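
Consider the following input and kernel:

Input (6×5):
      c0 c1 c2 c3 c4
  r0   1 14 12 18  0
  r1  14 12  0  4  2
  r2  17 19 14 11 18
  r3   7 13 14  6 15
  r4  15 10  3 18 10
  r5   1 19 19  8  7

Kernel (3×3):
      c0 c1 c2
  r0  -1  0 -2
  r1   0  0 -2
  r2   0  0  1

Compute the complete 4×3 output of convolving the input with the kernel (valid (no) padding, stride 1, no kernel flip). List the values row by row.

-11 -47 2
-28 -36 -25
-70 -35 -70
-22 -53 -57

Output[0,0]: The receptive field on the input at this output position is [1 14 12 / 14 12 0 / 17 19 14]. Elementwise product with the kernel and sum: 1·-1 + 12·-2 + 0·-2 + 14·1.
Output[0,1]: The receptive field on the input at this output position is [14 12 18 / 12 0 4 / 19 14 11]. Elementwise product with the kernel and sum: 14·-1 + 18·-2 + 4·-2 + 11·1.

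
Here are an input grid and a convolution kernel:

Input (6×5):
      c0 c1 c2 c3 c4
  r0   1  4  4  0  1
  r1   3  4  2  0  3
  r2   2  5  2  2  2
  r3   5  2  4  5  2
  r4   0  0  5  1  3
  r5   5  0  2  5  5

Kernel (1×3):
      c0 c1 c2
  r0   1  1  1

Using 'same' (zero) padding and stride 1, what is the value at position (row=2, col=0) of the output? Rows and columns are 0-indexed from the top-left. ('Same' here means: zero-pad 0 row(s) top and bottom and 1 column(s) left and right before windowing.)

7

The receptive field on the zero-padded input at this output position is [0 2 5]. Elementwise product with the kernel and sum: 0·1 + 2·1 + 5·1.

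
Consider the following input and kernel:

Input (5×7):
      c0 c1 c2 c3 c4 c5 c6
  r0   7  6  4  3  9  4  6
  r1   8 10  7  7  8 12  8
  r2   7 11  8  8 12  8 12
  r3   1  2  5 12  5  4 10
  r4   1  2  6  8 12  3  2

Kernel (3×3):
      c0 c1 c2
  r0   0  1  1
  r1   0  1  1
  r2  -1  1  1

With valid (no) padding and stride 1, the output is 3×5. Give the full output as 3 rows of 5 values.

39 26 39 45 38
42 45 47 37 49
33 45 51 36 27

Output[0,0]: The receptive field on the input at this output position is [7 6 4 / 8 10 7 / 7 11 8]. Elementwise product with the kernel and sum: 6·1 + 4·1 + 10·1 + 7·1 + 7·-1 + 11·1 + 8·1.
Output[0,1]: The receptive field on the input at this output position is [6 4 3 / 10 7 7 / 11 8 8]. Elementwise product with the kernel and sum: 4·1 + 3·1 + 7·1 + 7·1 + 11·-1 + 8·1 + 8·1.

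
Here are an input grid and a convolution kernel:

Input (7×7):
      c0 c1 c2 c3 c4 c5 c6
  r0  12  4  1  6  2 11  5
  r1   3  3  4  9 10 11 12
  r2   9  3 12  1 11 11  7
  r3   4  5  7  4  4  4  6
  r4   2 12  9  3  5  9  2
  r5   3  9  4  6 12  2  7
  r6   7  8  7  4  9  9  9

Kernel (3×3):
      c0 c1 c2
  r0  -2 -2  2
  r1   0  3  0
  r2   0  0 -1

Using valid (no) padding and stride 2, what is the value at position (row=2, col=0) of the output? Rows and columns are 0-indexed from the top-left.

The receptive field on the input at this output position is [2 12 9 / 3 9 4 / 7 8 7]. Elementwise product with the kernel and sum: 2·-2 + 12·-2 + 9·2 + 9·3 + 7·-1.

10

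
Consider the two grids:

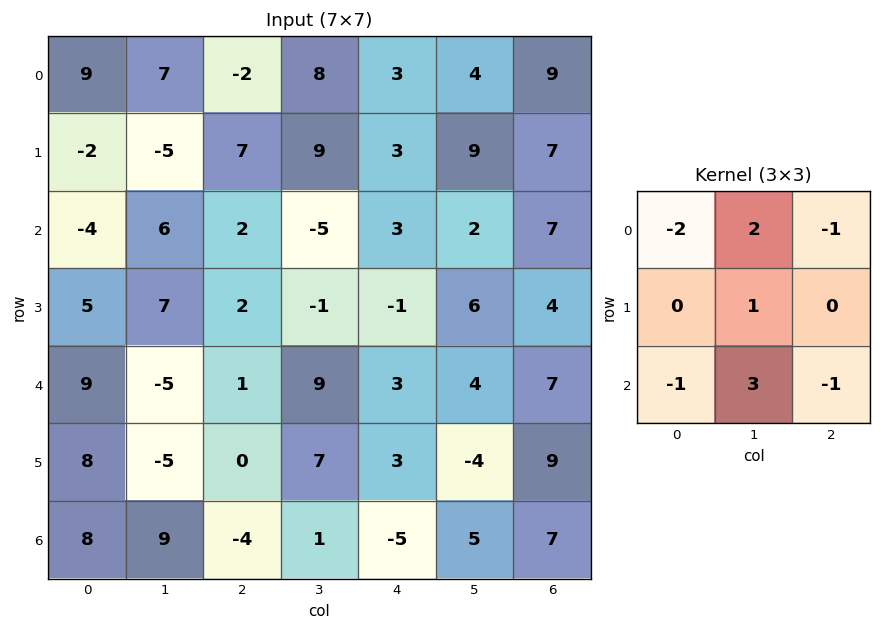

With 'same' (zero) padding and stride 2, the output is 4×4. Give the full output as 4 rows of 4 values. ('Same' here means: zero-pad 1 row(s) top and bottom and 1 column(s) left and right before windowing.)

Output[0,0]: The receptive field on the zero-padded input at this output position is [0 0 0 / 0 9 7 / 0 -2 -5]. Elementwise product with the kernel and sum: 0·-2 + 0·2 + 0·-1 + 9·1 + 0·-1 + -2·3 + -5·-1.
Output[0,1]: The receptive field on the zero-padded input at this output position is [0 0 0 / 7 -2 8 / -5 7 9]. Elementwise product with the kernel and sum: 0·-2 + 0·2 + 0·-1 + -2·1 + -5·-1 + 7·3 + 9·-1.

8 15 -6 21
5 17 -26 9
41 -10 3 34
29 -1 -9 33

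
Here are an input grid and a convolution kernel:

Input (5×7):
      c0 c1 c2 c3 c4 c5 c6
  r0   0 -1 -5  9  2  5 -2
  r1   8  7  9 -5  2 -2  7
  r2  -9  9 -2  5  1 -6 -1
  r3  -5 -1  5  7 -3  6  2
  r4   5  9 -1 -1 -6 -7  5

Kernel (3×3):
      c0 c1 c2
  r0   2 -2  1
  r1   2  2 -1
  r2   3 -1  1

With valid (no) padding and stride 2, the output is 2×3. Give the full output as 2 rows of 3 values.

-20 -30 -7
-50 6 11

Output[0,0]: The receptive field on the input at this output position is [0 -1 -5 / 8 7 9 / -9 9 -2]. Elementwise product with the kernel and sum: 0·2 + -1·-2 + -5·1 + 8·2 + 7·2 + 9·-1 + -9·3 + 9·-1 + -2·1.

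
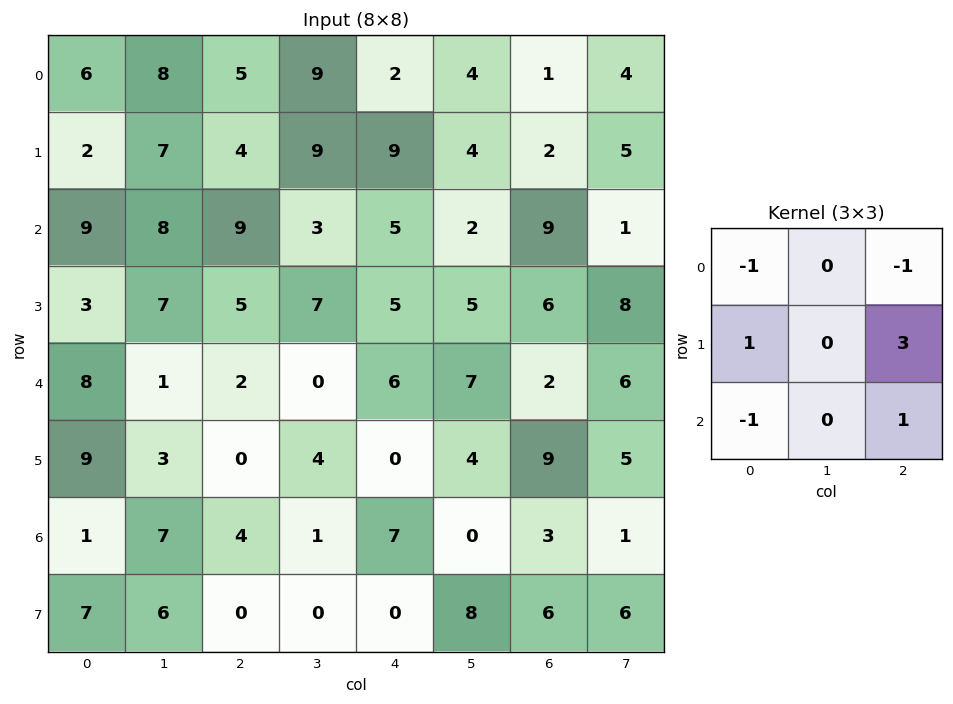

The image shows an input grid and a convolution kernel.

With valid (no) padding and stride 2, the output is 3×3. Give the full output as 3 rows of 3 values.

3 20 16
-6 10 5
2 -5 15

Output[0,0]: The receptive field on the input at this output position is [6 8 5 / 2 7 4 / 9 8 9]. Elementwise product with the kernel and sum: 6·-1 + 5·-1 + 2·1 + 4·3 + 9·-1 + 9·1.
Output[0,1]: The receptive field on the input at this output position is [5 9 2 / 4 9 9 / 9 3 5]. Elementwise product with the kernel and sum: 5·-1 + 2·-1 + 4·1 + 9·3 + 9·-1 + 5·1.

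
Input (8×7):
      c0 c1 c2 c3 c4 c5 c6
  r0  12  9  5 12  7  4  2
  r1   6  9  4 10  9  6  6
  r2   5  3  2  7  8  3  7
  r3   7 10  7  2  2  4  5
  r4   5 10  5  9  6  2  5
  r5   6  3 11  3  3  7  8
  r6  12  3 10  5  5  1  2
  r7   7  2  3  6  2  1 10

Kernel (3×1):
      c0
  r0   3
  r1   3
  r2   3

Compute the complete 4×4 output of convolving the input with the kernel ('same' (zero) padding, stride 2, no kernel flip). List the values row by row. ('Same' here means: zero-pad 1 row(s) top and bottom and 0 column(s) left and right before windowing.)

Output[0,0]: The receptive field on the zero-padded input at this output position is [0 / 12 / 6]. Elementwise product with the kernel and sum: 0·3 + 12·3 + 6·3.
Output[0,1]: The receptive field on the zero-padded input at this output position is [0 / 5 / 4]. Elementwise product with the kernel and sum: 0·3 + 5·3 + 4·3.

54 27 48 24
54 39 57 54
54 69 33 54
75 72 30 60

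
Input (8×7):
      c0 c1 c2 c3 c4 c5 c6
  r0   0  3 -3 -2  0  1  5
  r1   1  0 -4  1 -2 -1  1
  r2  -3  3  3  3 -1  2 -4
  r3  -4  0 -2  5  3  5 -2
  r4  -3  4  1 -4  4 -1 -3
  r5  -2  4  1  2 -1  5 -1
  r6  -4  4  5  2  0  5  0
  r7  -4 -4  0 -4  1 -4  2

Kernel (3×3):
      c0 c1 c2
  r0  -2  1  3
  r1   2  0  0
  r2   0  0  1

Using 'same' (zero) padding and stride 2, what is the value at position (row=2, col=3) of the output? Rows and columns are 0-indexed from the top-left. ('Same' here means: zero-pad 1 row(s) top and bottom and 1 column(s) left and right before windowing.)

The receptive field on the zero-padded input at this output position is [5 -2 0 / -1 -3 0 / 5 -1 0]. Elementwise product with the kernel and sum: 5·-2 + -2·1 + 0·3 + -1·2 + 0·1.

-14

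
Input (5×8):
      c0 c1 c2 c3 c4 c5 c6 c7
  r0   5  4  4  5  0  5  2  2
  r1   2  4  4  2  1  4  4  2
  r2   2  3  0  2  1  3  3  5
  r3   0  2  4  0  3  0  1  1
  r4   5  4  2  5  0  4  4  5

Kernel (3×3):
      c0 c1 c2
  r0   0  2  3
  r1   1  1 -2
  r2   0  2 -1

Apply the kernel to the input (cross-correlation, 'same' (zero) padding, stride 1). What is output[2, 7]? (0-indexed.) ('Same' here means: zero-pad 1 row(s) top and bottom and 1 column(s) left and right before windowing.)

The receptive field on the zero-padded input at this output position is [4 2 0 / 3 5 0 / 1 1 0]. Elementwise product with the kernel and sum: 2·2 + 0·3 + 3·1 + 5·1 + 0·-2 + 1·2 + 0·-1.

14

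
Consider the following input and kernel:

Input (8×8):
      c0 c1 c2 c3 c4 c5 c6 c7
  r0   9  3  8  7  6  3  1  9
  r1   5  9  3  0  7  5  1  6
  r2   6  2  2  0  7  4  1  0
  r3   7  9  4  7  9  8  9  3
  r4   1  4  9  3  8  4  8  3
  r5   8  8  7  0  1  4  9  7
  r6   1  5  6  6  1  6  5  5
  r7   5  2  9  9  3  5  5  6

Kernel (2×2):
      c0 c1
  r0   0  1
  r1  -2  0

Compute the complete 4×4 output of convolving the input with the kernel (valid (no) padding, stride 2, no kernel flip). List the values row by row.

-7 1 -11 7
-12 -8 -14 -18
-12 -11 2 -15
-5 -12 0 -5

Output[0,0]: The receptive field on the input at this output position is [9 3 / 5 9]. Elementwise product with the kernel and sum: 3·1 + 5·-2.
Output[0,1]: The receptive field on the input at this output position is [8 7 / 3 0]. Elementwise product with the kernel and sum: 7·1 + 3·-2.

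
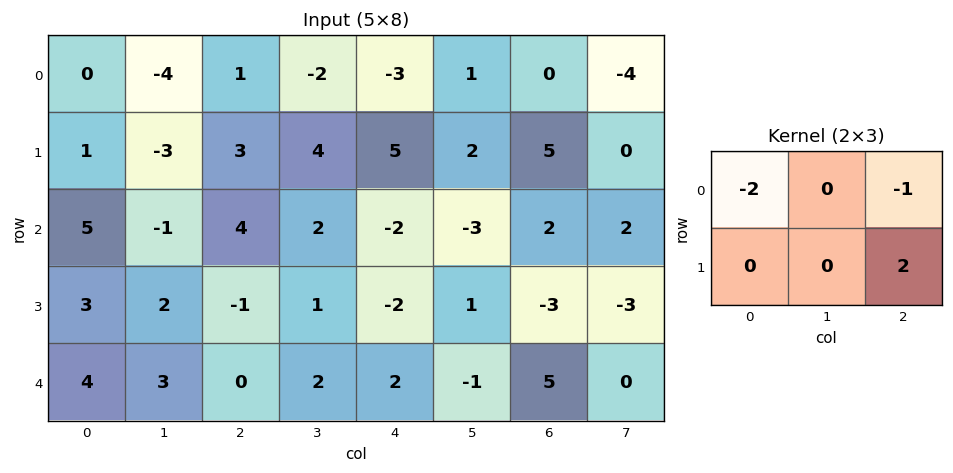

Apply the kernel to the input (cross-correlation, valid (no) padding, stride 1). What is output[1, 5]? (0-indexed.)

0

The receptive field on the input at this output position is [2 5 0 / -3 2 2]. Elementwise product with the kernel and sum: 2·-2 + 0·-1 + 2·2.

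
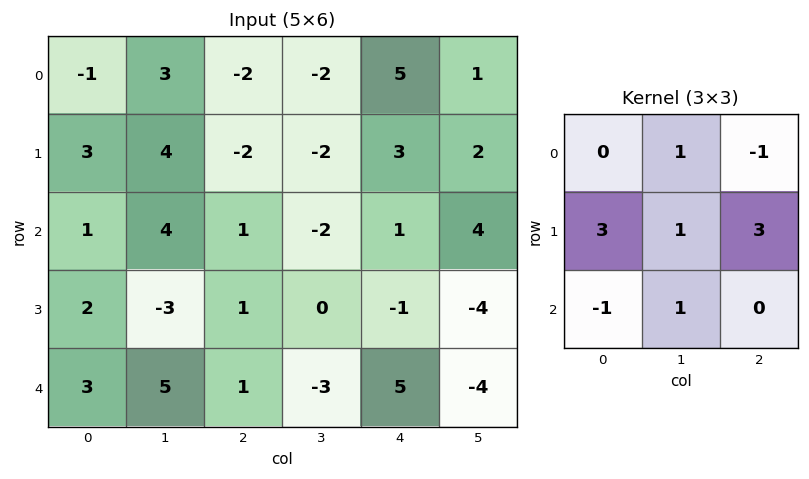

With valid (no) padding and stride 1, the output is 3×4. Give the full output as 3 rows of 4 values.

Output[0,0]: The receptive field on the input at this output position is [-1 3 -2 / 3 4 -2 / 1 4 1]. Elementwise product with the kernel and sum: 3·1 + -2·-1 + 3·3 + 4·1 + -2·3 + 1·-1 + 4·1.
Output[0,1]: The receptive field on the input at this output position is [3 -2 -2 / 4 -2 -2 / 4 1 -2]. Elementwise product with the kernel and sum: -2·1 + -2·-1 + 4·3 + -2·1 + -2·3 + 4·-1 + 1·1.

15 1 -9 10
11 11 -2 7
11 -9 -7 -8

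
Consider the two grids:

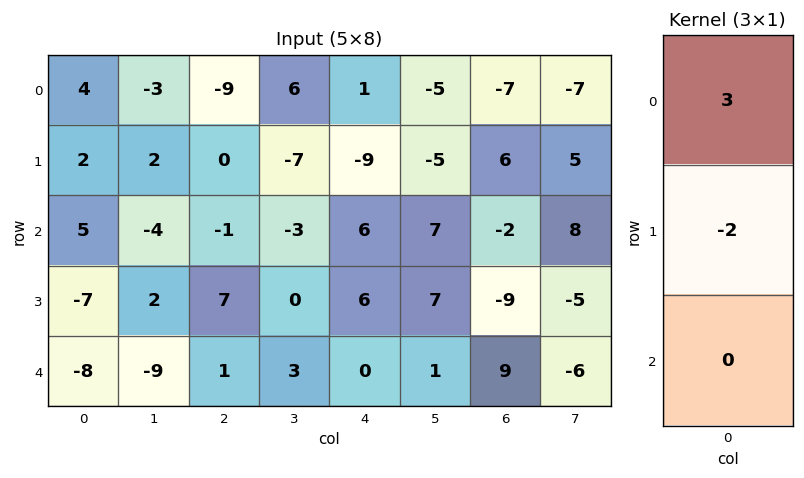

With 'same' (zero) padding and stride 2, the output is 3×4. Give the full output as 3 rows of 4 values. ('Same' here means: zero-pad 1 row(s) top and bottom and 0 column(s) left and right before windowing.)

-8 18 -2 14
-4 2 -39 22
-5 19 18 -45

Output[0,0]: The receptive field on the zero-padded input at this output position is [0 / 4 / 2]. Elementwise product with the kernel and sum: 0·3 + 4·-2.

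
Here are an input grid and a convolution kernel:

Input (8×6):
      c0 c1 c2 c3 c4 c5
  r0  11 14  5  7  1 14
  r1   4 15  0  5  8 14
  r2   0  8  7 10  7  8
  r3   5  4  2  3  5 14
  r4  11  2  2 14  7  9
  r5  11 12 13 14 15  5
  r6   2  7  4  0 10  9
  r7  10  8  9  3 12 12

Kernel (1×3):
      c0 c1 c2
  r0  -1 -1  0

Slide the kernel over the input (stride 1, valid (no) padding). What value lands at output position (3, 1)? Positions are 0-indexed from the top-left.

-6

The receptive field on the input at this output position is [4 2 3]. Elementwise product with the kernel and sum: 4·-1 + 2·-1.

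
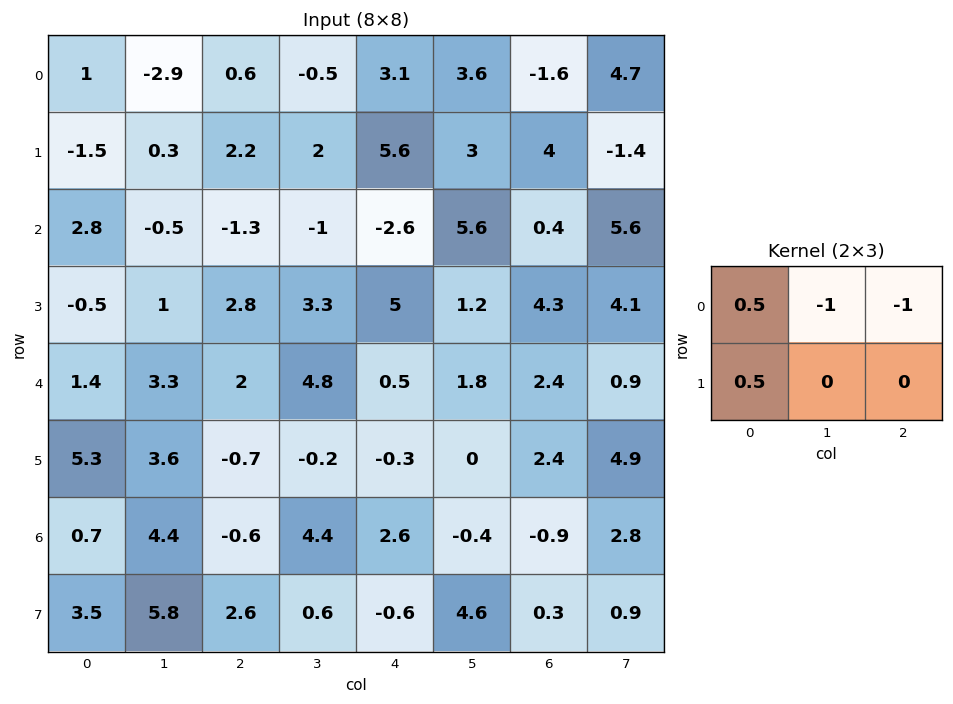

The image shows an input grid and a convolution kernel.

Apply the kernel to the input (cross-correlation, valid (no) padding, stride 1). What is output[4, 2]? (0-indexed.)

The receptive field on the input at this output position is [2 4.8 0.5 / -0.7 -0.2 -0.3]. Elementwise product with the kernel and sum: 2·0.5 + 4.8·-1 + 0.5·-1 + -0.7·0.5.

-4.65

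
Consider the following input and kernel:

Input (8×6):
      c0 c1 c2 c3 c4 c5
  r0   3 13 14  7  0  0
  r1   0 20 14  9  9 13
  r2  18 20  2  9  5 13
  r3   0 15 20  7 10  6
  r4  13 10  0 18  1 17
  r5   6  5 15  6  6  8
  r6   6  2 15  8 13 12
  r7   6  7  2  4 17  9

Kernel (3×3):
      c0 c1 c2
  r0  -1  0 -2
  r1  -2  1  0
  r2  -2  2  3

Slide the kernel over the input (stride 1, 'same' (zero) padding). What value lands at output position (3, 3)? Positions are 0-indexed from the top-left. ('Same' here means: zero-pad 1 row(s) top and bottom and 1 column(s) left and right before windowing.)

The receptive field on the zero-padded input at this output position is [2 9 5 / 20 7 10 / 0 18 1]. Elementwise product with the kernel and sum: 2·-1 + 5·-2 + 20·-2 + 7·1 + 0·-2 + 18·2 + 1·3.

-6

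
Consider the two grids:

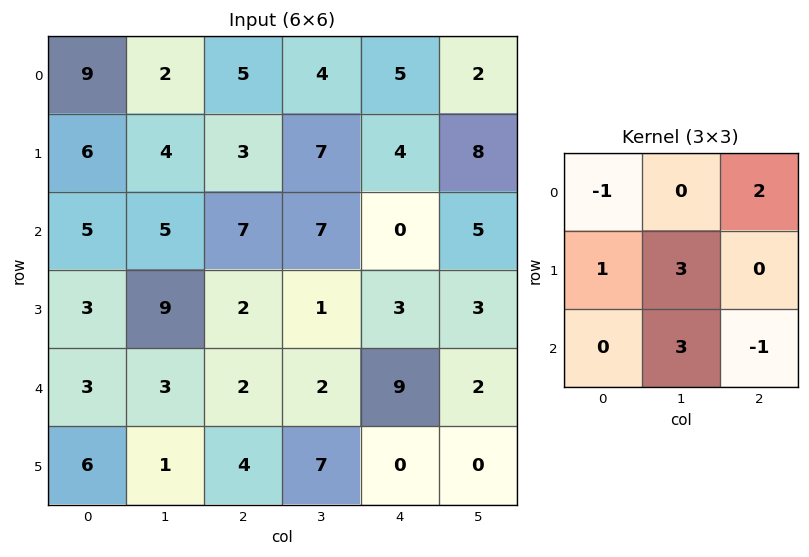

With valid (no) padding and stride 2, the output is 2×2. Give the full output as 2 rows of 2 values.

Output[0,0]: The receptive field on the input at this output position is [9 2 5 / 6 4 3 / 5 5 7]. Elementwise product with the kernel and sum: 9·-1 + 5·2 + 6·1 + 4·3 + 5·3 + 7·-1.

27 50
46 -5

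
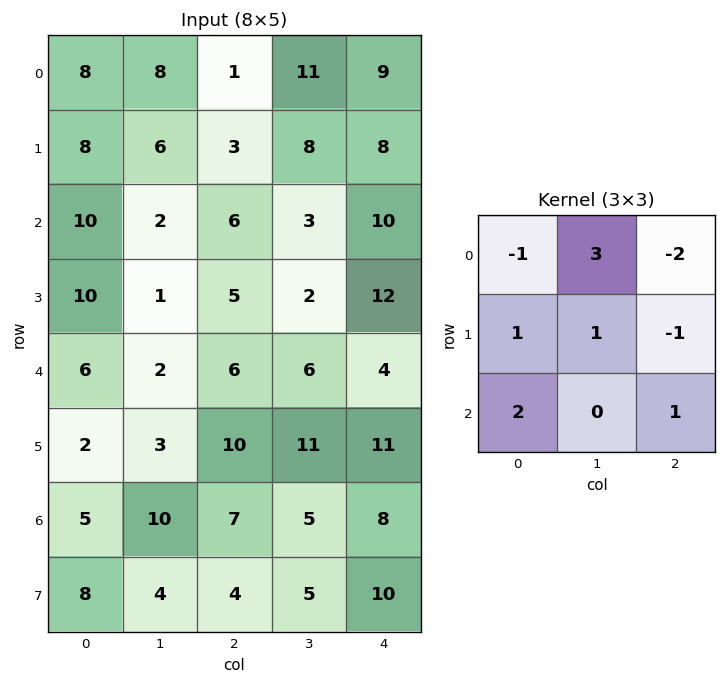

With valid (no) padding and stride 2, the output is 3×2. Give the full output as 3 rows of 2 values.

51 39
8 -6
0 36

Output[0,0]: The receptive field on the input at this output position is [8 8 1 / 8 6 3 / 10 2 6]. Elementwise product with the kernel and sum: 8·-1 + 8·3 + 1·-2 + 8·1 + 6·1 + 3·-1 + 10·2 + 6·1.
Output[0,1]: The receptive field on the input at this output position is [1 11 9 / 3 8 8 / 6 3 10]. Elementwise product with the kernel and sum: 1·-1 + 11·3 + 9·-2 + 3·1 + 8·1 + 8·-1 + 6·2 + 10·1.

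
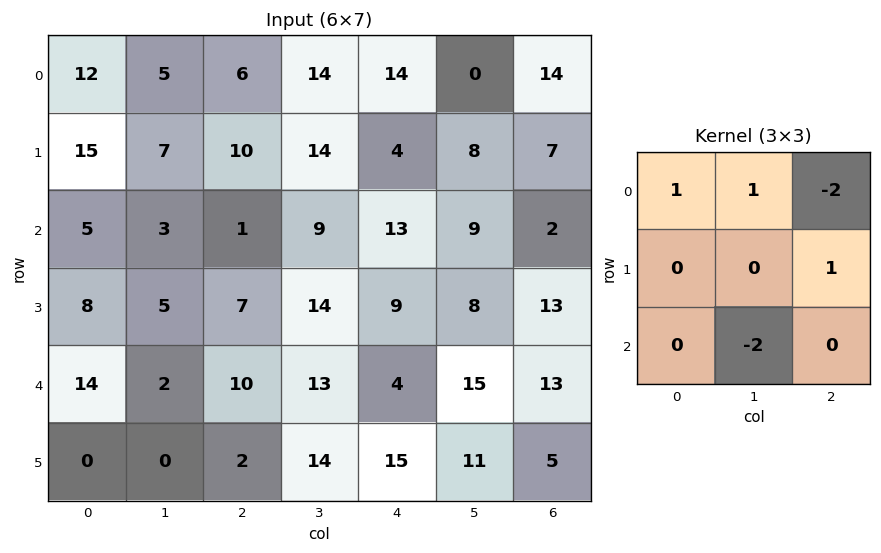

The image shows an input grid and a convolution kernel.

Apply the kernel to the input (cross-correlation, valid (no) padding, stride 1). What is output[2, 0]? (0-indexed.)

The receptive field on the input at this output position is [5 3 1 / 8 5 7 / 14 2 10]. Elementwise product with the kernel and sum: 5·1 + 3·1 + 1·-2 + 7·1 + 2·-2.

9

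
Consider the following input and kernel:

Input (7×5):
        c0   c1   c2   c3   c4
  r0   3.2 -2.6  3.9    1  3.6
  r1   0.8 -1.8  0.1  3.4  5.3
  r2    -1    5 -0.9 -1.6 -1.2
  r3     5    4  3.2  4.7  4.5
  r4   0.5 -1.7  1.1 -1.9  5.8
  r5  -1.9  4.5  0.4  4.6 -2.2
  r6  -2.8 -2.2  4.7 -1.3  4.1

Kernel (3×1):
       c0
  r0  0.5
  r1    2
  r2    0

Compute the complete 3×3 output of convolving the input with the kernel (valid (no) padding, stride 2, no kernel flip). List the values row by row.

3.2 2.15 12.4
9.5 5.95 8.4
-3.55 1.35 -1.5

Output[0,0]: The receptive field on the input at this output position is [3.2 / 0.8 / -1]. Elementwise product with the kernel and sum: 3.2·0.5 + 0.8·2.
Output[0,1]: The receptive field on the input at this output position is [3.9 / 0.1 / -0.9]. Elementwise product with the kernel and sum: 3.9·0.5 + 0.1·2.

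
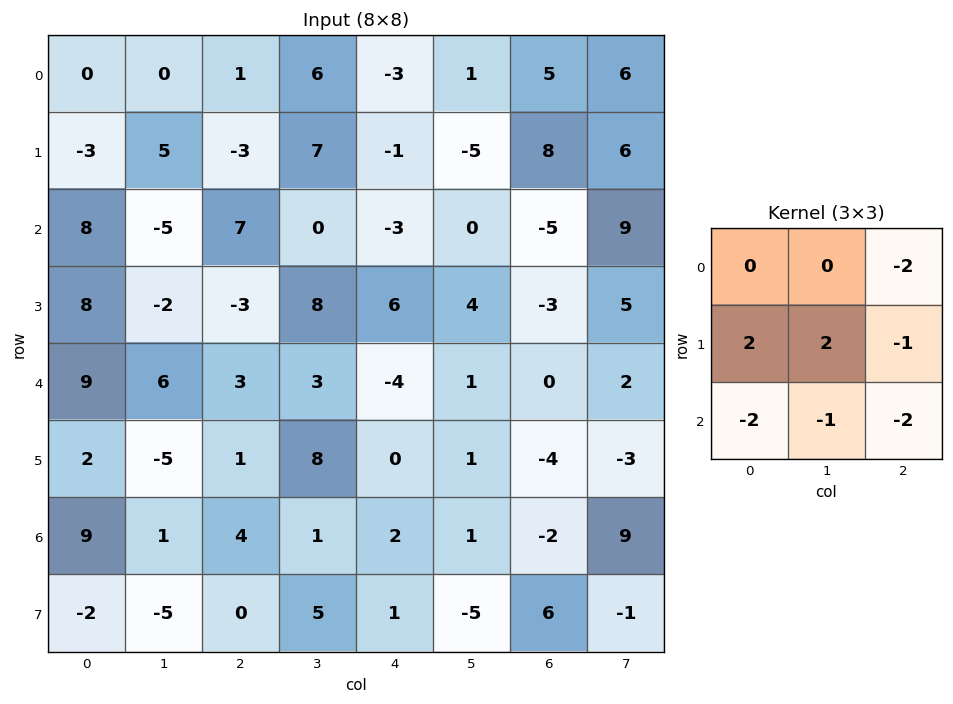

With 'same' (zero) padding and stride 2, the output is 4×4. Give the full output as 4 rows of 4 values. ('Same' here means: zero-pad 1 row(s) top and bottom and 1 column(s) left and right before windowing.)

-7 -25 2 -4
7 -19 -26 -46
24 -8 -29 -2
39 -7 2 1

Output[0,0]: The receptive field on the zero-padded input at this output position is [0 0 0 / 0 0 0 / 0 -3 5]. Elementwise product with the kernel and sum: 0·-2 + 0·2 + 0·2 + 0·-1 + 0·-2 + -3·-1 + 5·-2.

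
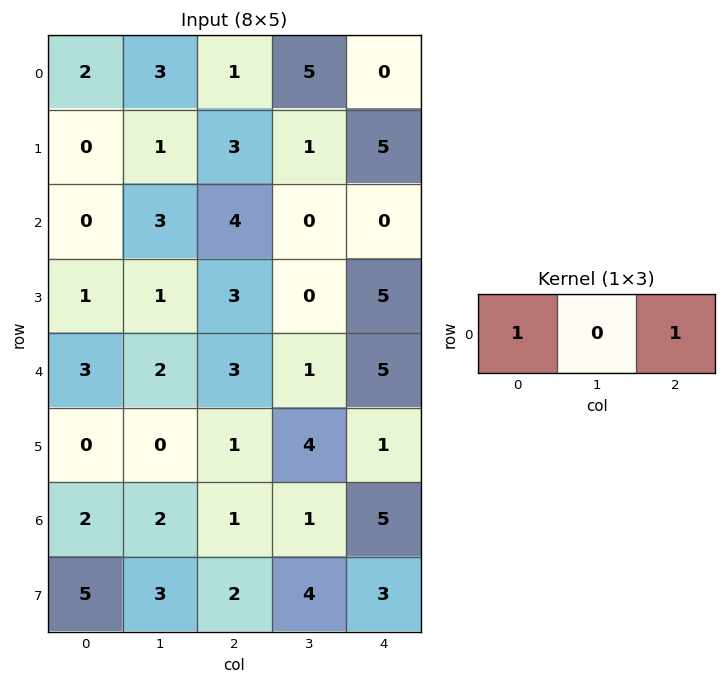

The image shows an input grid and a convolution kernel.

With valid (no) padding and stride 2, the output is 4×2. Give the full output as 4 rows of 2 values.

3 1
4 4
6 8
3 6

Output[0,0]: The receptive field on the input at this output position is [2 3 1]. Elementwise product with the kernel and sum: 2·1 + 1·1.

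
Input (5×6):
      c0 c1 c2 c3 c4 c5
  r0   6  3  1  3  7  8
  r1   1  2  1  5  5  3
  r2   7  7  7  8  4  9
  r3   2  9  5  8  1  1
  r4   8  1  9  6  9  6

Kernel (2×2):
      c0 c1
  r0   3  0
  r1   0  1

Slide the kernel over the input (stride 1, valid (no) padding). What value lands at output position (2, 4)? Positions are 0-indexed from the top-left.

The receptive field on the input at this output position is [4 9 / 1 1]. Elementwise product with the kernel and sum: 4·3 + 1·1.

13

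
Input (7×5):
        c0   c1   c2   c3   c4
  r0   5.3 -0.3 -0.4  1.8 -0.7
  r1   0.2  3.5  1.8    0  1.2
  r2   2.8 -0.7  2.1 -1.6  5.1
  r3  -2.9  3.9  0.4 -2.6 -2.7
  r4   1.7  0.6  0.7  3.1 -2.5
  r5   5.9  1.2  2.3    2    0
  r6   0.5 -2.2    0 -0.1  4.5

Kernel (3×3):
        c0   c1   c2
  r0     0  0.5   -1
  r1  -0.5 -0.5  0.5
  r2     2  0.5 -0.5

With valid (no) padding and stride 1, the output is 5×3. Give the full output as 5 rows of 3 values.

3.5 -4.2 2.15
-4.1 8.7 1.95
0.6 -0.8 -1.95
12 6.25 3.85
-2.9 -7.85 -0.4

Output[0,0]: The receptive field on the input at this output position is [5.3 -0.3 -0.4 / 0.2 3.5 1.8 / 2.8 -0.7 2.1]. Elementwise product with the kernel and sum: -0.3·0.5 + -0.4·-1 + 0.2·-0.5 + 3.5·-0.5 + 1.8·0.5 + 2.8·2 + -0.7·0.5 + 2.1·-0.5.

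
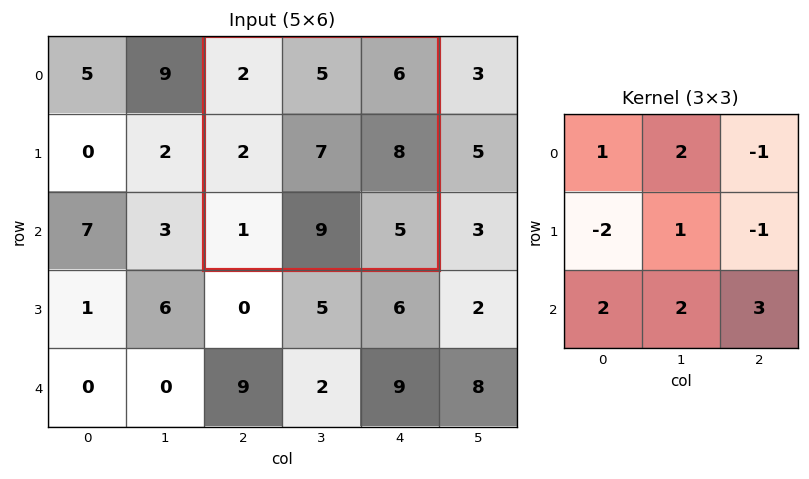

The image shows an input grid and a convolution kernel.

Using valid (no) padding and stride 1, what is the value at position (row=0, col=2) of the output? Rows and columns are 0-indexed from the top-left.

36

The receptive field on the input at this output position is [2 5 6 / 2 7 8 / 1 9 5]. Elementwise product with the kernel and sum: 2·1 + 5·2 + 6·-1 + 2·-2 + 7·1 + 8·-1 + 1·2 + 9·2 + 5·3.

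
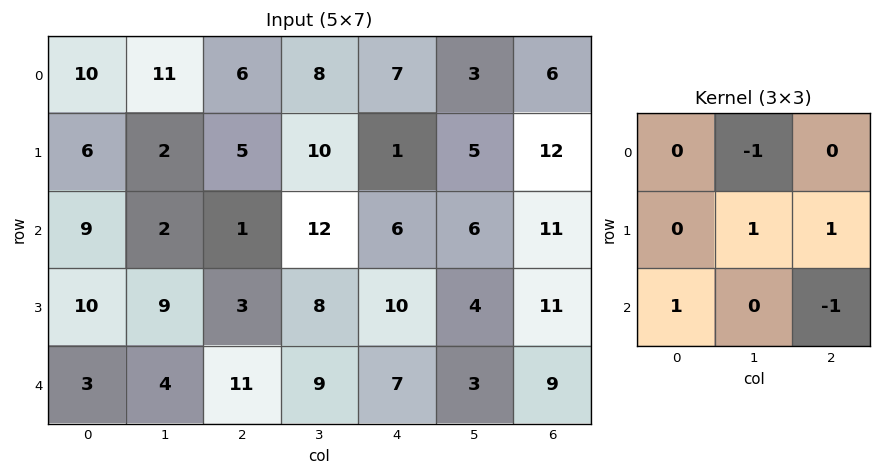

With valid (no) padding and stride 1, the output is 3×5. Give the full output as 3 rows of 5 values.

4 -1 -2 5 9
8 9 1 15 11
2 5 10 14 7

Output[0,0]: The receptive field on the input at this output position is [10 11 6 / 6 2 5 / 9 2 1]. Elementwise product with the kernel and sum: 11·-1 + 2·1 + 5·1 + 9·1 + 1·-1.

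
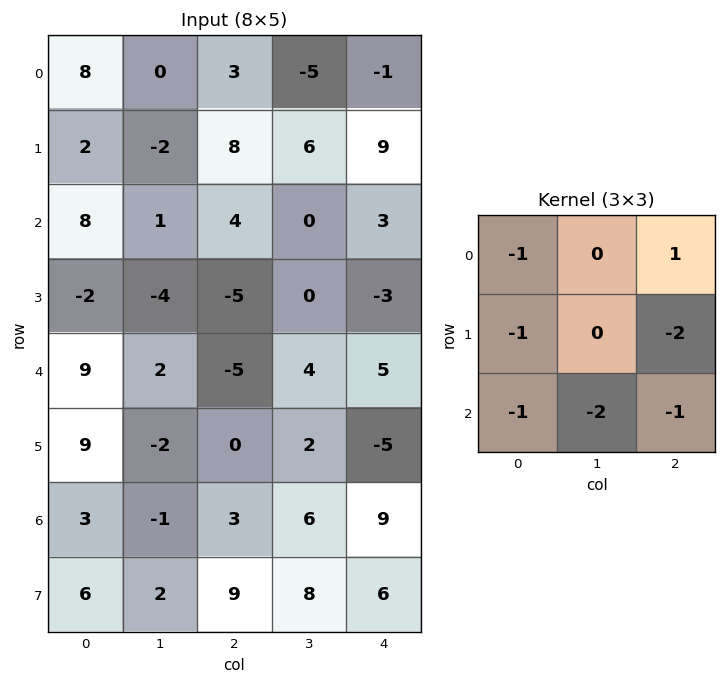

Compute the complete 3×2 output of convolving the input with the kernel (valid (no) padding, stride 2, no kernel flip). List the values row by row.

-37 -37
0 2
-27 -4

Output[0,0]: The receptive field on the input at this output position is [8 0 3 / 2 -2 8 / 8 1 4]. Elementwise product with the kernel and sum: 8·-1 + 3·1 + 2·-1 + 8·-2 + 8·-1 + 1·-2 + 4·-1.
Output[0,1]: The receptive field on the input at this output position is [3 -5 -1 / 8 6 9 / 4 0 3]. Elementwise product with the kernel and sum: 3·-1 + -1·1 + 8·-1 + 9·-2 + 4·-1 + 0·-2 + 3·-1.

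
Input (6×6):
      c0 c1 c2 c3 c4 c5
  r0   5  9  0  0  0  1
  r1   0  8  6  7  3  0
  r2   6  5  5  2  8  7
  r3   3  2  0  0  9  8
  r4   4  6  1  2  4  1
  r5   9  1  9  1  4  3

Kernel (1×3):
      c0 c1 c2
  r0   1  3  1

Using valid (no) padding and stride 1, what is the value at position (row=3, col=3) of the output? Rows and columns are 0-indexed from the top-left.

The receptive field on the input at this output position is [0 9 8]. Elementwise product with the kernel and sum: 0·1 + 9·3 + 8·1.

35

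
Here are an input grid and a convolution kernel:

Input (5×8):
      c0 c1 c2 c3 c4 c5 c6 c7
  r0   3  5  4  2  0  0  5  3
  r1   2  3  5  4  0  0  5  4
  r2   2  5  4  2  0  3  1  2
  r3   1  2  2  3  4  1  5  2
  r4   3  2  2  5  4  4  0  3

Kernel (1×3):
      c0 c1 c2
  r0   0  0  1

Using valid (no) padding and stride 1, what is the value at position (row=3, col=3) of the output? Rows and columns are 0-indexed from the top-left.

The receptive field on the input at this output position is [3 4 1]. Elementwise product with the kernel and sum: 1·1.

1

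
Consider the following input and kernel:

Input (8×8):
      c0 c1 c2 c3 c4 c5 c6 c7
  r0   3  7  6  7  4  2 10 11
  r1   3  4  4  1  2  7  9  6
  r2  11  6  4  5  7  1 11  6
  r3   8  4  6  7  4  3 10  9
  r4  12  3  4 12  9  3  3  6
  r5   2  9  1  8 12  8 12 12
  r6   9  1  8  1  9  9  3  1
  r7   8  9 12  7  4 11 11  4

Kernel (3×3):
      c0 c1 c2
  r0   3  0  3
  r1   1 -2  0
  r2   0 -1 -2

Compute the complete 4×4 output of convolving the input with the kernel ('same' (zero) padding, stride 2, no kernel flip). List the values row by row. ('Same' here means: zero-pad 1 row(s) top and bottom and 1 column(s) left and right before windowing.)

Output[0,0]: The receptive field on the zero-padded input at this output position is [0 0 0 / 0 3 7 / 0 3 4]. Elementwise product with the kernel and sum: 0·3 + 0·3 + 0·1 + 3·-2 + 3·-1 + 4·-2.
Output[0,1]: The receptive field on the zero-padded input at this output position is [0 0 0 / 7 6 7 / 4 4 1]. Elementwise product with the kernel and sum: 0·3 + 0·3 + 7·1 + 6·-2 + 4·-1 + 1·-2.

-17 -11 -17 -39
-26 -7 5 -10
-32 11 -4 -3
-17 10 5 44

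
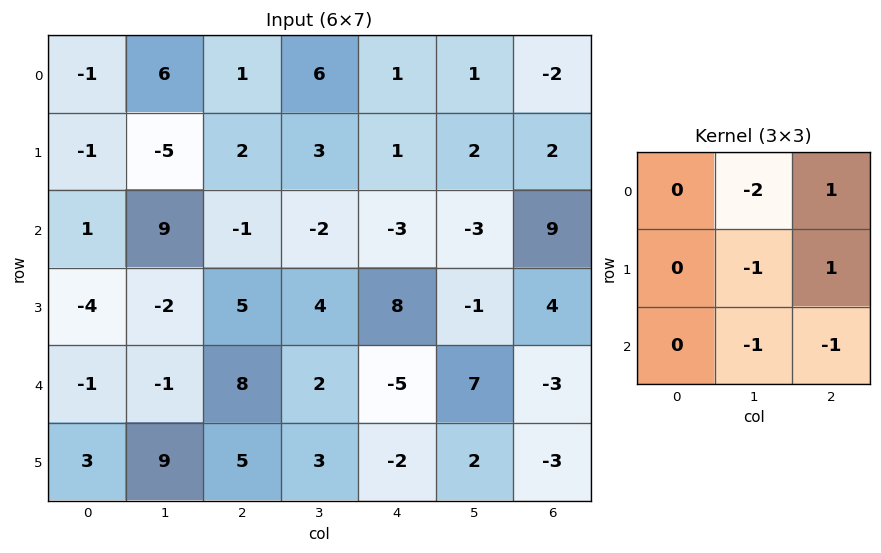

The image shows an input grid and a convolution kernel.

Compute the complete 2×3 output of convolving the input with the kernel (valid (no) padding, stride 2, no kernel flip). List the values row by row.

-12 -8 -10
-19 8 16

Output[0,0]: The receptive field on the input at this output position is [-1 6 1 / -1 -5 2 / 1 9 -1]. Elementwise product with the kernel and sum: 6·-2 + 1·1 + -5·-1 + 2·1 + 9·-1 + -1·-1.
Output[0,1]: The receptive field on the input at this output position is [1 6 1 / 2 3 1 / -1 -2 -3]. Elementwise product with the kernel and sum: 6·-2 + 1·1 + 3·-1 + 1·1 + -2·-1 + -3·-1.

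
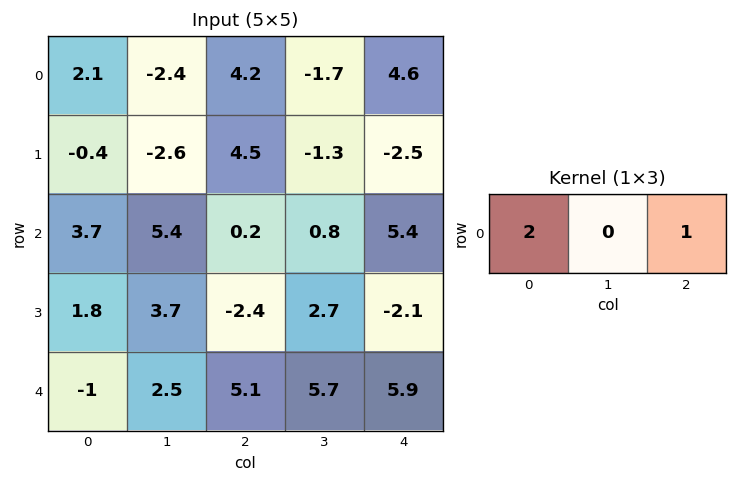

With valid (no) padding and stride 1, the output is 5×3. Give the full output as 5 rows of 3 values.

Output[0,0]: The receptive field on the input at this output position is [2.1 -2.4 4.2]. Elementwise product with the kernel and sum: 2.1·2 + 4.2·1.

8.4 -6.5 13
3.7 -6.5 6.5
7.6 11.6 5.8
1.2 10.1 -6.9
3.1 10.7 16.1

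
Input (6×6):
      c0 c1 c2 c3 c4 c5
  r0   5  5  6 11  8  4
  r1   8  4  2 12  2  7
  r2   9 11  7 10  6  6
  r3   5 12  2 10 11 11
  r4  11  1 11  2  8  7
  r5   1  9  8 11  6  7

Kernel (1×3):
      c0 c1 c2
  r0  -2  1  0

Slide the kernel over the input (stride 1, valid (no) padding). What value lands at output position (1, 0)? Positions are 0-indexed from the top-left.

-12

The receptive field on the input at this output position is [8 4 2]. Elementwise product with the kernel and sum: 8·-2 + 4·1.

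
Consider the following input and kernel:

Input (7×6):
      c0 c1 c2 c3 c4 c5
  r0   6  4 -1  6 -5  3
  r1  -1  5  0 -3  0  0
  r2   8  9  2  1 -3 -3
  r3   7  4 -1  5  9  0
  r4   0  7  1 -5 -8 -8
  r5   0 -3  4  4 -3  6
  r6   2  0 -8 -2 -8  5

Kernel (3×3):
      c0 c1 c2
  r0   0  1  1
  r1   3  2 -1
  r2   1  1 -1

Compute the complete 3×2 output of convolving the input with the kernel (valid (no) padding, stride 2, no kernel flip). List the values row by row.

Output[0,0]: The receptive field on the input at this output position is [6 4 -1 / -1 5 0 / 8 9 2]. Elementwise product with the kernel and sum: 4·1 + -1·1 + -1·3 + 5·2 + 0·-1 + 8·1 + 9·1 + 2·-1.
Output[0,1]: The receptive field on the input at this output position is [-1 6 -5 / 0 -3 0 / 2 1 -3]. Elementwise product with the kernel and sum: 6·1 + -5·1 + 0·3 + -3·2 + 0·-1 + 2·1 + 1·1 + -3·-1.

25 1
47 0
8 8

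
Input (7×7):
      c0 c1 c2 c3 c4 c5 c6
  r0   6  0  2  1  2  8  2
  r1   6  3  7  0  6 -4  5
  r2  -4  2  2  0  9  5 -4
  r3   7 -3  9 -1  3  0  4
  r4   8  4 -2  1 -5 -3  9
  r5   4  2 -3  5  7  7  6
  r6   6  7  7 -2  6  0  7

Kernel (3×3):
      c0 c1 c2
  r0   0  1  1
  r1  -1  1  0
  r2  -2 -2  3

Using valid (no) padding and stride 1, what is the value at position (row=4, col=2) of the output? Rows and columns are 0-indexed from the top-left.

12

The receptive field on the input at this output position is [-2 1 -5 / -3 5 7 / 7 -2 6]. Elementwise product with the kernel and sum: 1·1 + -5·1 + -3·-1 + 5·1 + 7·-2 + -2·-2 + 6·3.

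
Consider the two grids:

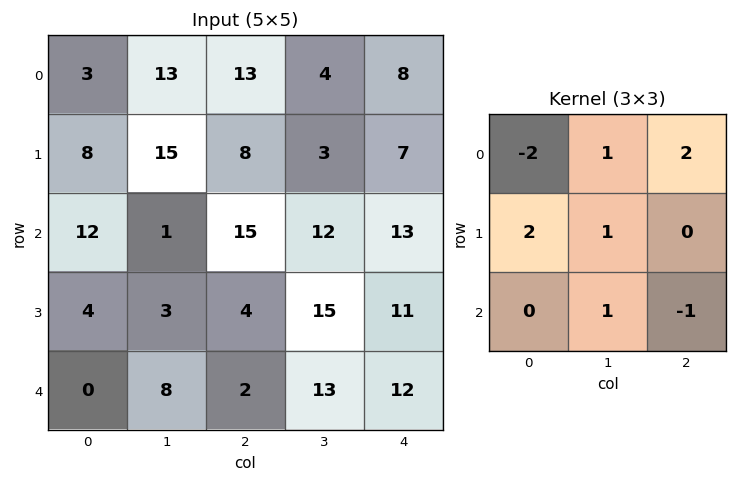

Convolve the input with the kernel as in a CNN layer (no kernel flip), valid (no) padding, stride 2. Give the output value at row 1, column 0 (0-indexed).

24

The receptive field on the input at this output position is [12 1 15 / 4 3 4 / 0 8 2]. Elementwise product with the kernel and sum: 12·-2 + 1·1 + 15·2 + 4·2 + 3·1 + 8·1 + 2·-1.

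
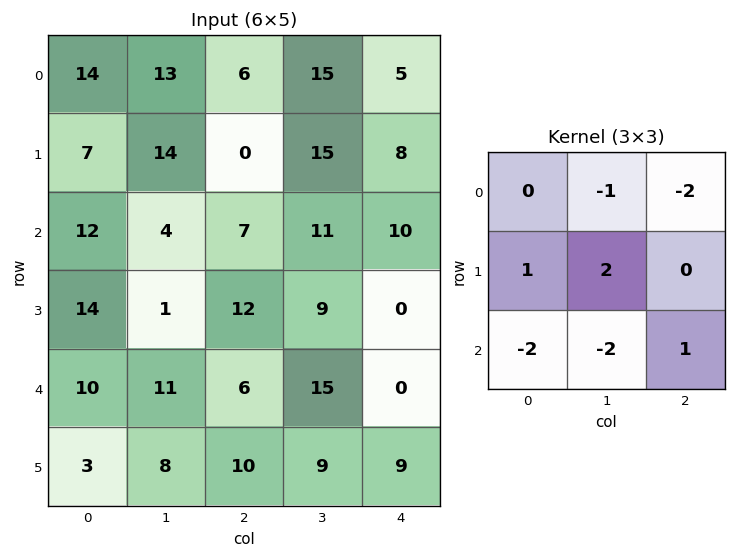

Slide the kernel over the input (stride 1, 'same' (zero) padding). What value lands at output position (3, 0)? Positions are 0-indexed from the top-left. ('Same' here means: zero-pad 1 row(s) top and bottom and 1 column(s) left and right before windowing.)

-1

The receptive field on the zero-padded input at this output position is [0 12 4 / 0 14 1 / 0 10 11]. Elementwise product with the kernel and sum: 12·-1 + 4·-2 + 0·1 + 14·2 + 0·-2 + 10·-2 + 11·1.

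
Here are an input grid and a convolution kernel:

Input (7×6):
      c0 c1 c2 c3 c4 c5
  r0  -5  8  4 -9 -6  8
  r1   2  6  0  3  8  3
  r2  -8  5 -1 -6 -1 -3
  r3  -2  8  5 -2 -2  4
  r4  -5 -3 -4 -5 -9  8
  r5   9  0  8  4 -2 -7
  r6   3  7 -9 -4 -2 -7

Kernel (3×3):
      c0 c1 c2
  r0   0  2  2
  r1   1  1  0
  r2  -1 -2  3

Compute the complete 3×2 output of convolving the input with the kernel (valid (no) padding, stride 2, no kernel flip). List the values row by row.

Output[0,0]: The receptive field on the input at this output position is [-5 8 4 / 2 6 0 / -8 5 -1]. Elementwise product with the kernel and sum: 8·2 + 4·2 + 2·1 + 6·1 + -8·-1 + 5·-2 + -1·3.

27 -17
13 -24
-49 -5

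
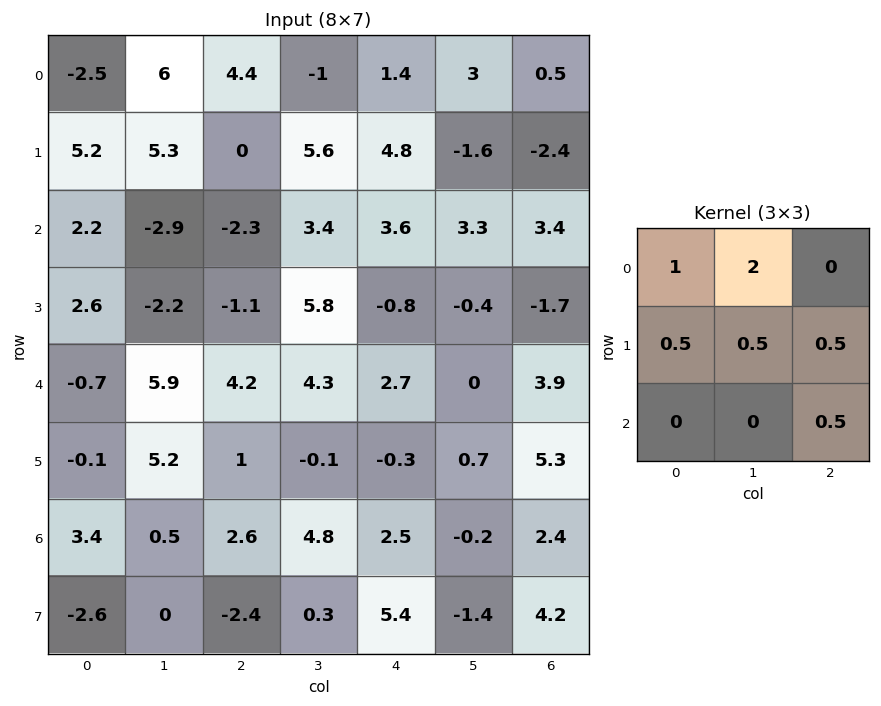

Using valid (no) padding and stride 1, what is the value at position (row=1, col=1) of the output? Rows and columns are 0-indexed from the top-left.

The receptive field on the input at this output position is [5.3 0 5.6 / -2.9 -2.3 3.4 / -2.2 -1.1 5.8]. Elementwise product with the kernel and sum: 5.3·1 + 0·2 + -2.9·0.5 + -2.3·0.5 + 3.4·0.5 + 5.8·0.5.

7.3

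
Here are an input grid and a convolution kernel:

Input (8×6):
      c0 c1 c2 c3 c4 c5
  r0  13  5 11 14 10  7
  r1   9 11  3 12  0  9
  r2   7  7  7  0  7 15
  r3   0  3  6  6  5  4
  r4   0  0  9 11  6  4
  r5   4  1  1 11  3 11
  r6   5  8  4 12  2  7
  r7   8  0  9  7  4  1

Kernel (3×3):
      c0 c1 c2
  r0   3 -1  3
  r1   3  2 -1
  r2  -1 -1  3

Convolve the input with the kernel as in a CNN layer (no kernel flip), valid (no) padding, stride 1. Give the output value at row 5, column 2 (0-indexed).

31

The receptive field on the input at this output position is [1 11 3 / 4 12 2 / 9 7 4]. Elementwise product with the kernel and sum: 1·3 + 11·-1 + 3·3 + 4·3 + 12·2 + 2·-1 + 9·-1 + 7·-1 + 4·3.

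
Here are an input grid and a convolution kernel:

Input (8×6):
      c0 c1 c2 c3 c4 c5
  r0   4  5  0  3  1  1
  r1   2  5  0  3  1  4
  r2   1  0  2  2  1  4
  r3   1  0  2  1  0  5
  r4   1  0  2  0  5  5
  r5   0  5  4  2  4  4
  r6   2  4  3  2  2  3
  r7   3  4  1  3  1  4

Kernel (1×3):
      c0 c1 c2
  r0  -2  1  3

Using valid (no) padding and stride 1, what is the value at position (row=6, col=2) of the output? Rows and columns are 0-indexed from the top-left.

The receptive field on the input at this output position is [3 2 2]. Elementwise product with the kernel and sum: 3·-2 + 2·1 + 2·3.

2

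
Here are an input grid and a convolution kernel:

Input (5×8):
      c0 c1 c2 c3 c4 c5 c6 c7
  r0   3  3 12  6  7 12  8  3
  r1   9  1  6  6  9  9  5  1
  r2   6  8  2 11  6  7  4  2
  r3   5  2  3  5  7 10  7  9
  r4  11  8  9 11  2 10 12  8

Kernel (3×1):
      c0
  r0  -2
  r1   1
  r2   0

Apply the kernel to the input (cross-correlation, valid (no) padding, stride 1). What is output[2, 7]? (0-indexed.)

5

The receptive field on the input at this output position is [2 / 9 / 8]. Elementwise product with the kernel and sum: 2·-2 + 9·1.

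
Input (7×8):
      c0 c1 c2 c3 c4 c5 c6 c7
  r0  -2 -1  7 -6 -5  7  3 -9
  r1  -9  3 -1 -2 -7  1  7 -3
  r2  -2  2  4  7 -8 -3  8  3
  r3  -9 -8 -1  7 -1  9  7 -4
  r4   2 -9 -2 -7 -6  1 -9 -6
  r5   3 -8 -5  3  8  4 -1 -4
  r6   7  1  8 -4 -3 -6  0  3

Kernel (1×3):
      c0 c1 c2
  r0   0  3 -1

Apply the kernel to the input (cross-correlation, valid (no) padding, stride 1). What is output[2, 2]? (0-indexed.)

The receptive field on the input at this output position is [4 7 -8]. Elementwise product with the kernel and sum: 7·3 + -8·-1.

29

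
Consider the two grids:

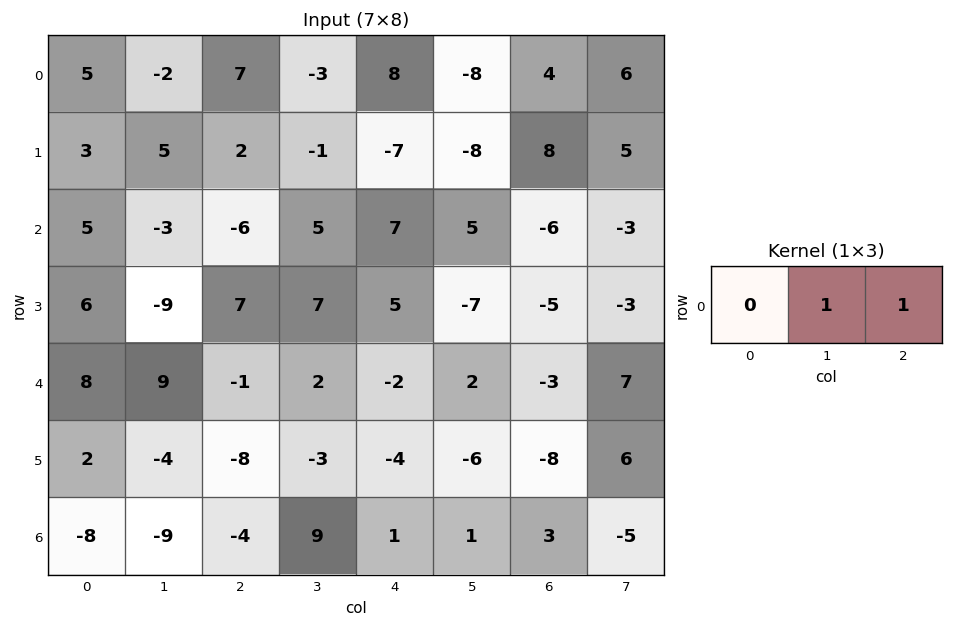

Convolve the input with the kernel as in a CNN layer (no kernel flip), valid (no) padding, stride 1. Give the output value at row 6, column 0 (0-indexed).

The receptive field on the input at this output position is [-8 -9 -4]. Elementwise product with the kernel and sum: -9·1 + -4·1.

-13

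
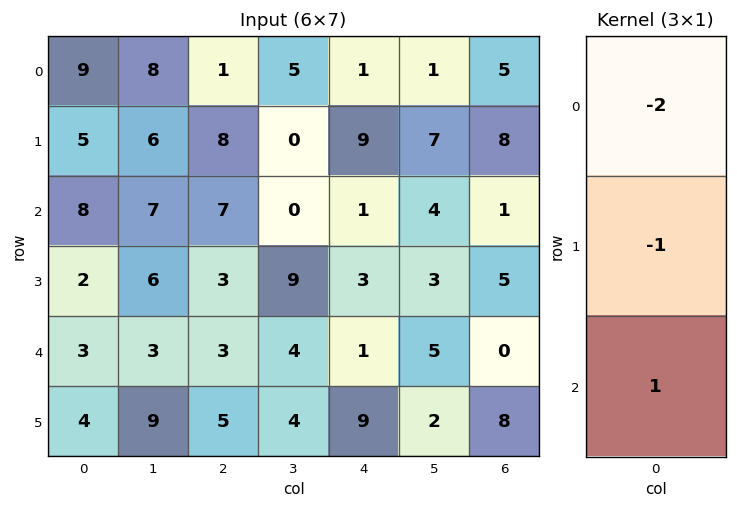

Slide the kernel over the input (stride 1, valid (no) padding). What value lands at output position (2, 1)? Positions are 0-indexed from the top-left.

The receptive field on the input at this output position is [7 / 6 / 3]. Elementwise product with the kernel and sum: 7·-2 + 6·-1 + 3·1.

-17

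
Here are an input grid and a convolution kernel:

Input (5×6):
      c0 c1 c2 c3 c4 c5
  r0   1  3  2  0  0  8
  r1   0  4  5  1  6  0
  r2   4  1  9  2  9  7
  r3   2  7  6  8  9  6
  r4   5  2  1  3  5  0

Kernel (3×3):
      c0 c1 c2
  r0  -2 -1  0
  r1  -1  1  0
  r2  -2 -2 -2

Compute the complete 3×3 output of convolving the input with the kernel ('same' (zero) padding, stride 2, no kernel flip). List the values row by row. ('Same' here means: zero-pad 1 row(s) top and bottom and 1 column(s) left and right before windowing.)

Output[0,0]: The receptive field on the zero-padded input at this output position is [0 0 0 / 0 1 3 / 0 0 4]. Elementwise product with the kernel and sum: 0·-2 + 0·-1 + 0·-1 + 1·1 + 0·-2 + 0·-2 + 4·-2.

-7 -21 -14
-14 -47 -47
3 -21 -23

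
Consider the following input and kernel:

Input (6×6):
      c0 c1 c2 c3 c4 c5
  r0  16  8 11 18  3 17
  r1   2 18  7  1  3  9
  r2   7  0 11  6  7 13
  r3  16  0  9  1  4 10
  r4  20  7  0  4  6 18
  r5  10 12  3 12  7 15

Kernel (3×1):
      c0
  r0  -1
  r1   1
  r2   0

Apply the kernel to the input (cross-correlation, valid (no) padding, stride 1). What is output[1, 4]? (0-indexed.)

4

The receptive field on the input at this output position is [3 / 7 / 4]. Elementwise product with the kernel and sum: 3·-1 + 7·1.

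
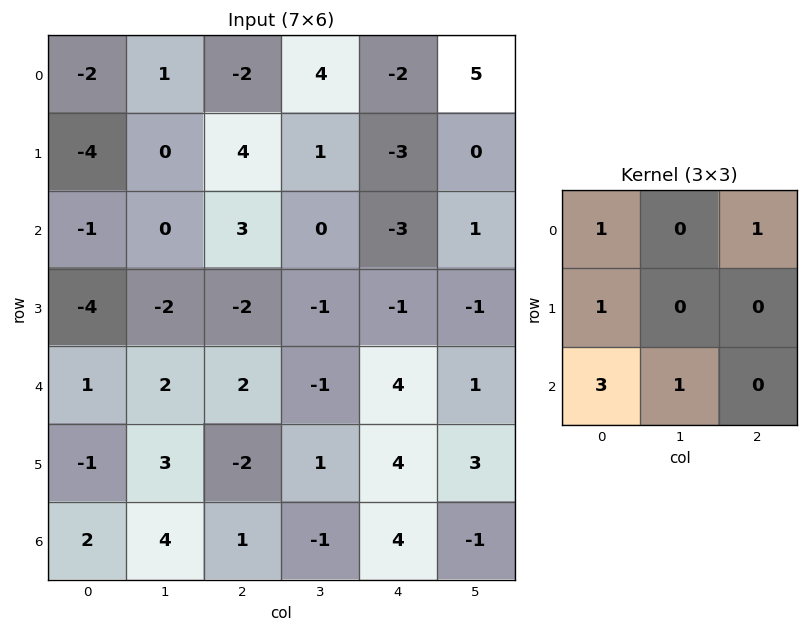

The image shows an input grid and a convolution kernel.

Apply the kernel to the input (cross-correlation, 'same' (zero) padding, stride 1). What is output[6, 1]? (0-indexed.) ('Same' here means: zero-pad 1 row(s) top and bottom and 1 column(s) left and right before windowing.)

The receptive field on the zero-padded input at this output position is [-1 3 -2 / 2 4 1 / 0 0 0]. Elementwise product with the kernel and sum: -1·1 + -2·1 + 2·1 + 0·3 + 0·1.

-1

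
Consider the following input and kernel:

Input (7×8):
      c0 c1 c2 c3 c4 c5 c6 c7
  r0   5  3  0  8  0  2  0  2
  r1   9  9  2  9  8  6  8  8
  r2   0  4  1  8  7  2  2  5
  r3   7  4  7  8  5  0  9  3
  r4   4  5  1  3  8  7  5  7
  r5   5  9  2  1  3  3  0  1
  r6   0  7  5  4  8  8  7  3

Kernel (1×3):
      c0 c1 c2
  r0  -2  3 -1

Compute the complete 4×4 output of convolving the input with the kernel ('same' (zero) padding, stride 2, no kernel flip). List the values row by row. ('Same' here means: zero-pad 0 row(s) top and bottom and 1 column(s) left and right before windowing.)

Output[0,0]: The receptive field on the zero-padded input at this output position is [0 5 3]. Elementwise product with the kernel and sum: 0·-2 + 5·3 + 3·-1.
Output[0,1]: The receptive field on the zero-padded input at this output position is [3 0 8]. Elementwise product with the kernel and sum: 3·-2 + 0·3 + 8·-1.

12 -14 -18 -6
-4 -13 3 -3
7 -10 11 -6
-7 -3 8 2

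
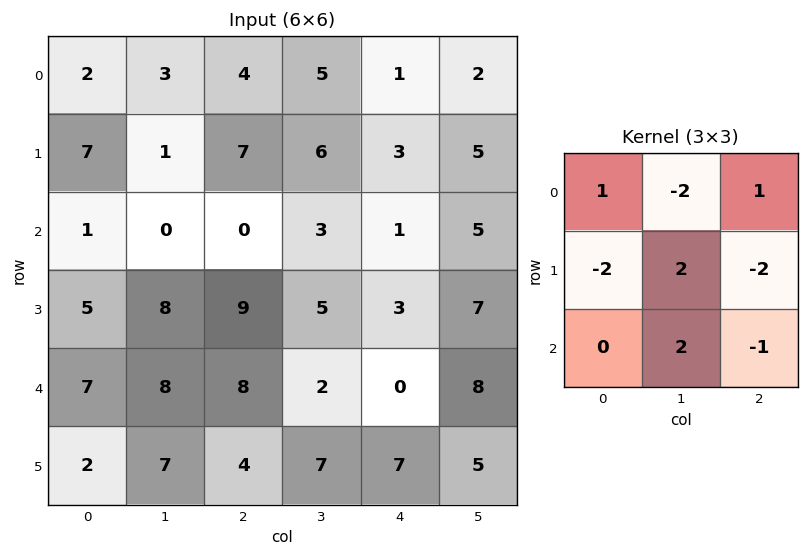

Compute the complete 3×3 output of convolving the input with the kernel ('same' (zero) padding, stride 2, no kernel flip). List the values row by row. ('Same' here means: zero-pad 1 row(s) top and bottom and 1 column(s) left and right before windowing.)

Output[0,0]: The receptive field on the zero-padded input at this output position is [0 0 0 / 0 2 3 / 0 7 1]. Elementwise product with the kernel and sum: 0·1 + 0·-2 + 0·1 + 0·-2 + 2·2 + 3·-2 + 7·2 + 1·-1.
Output[0,1]: The receptive field on the zero-padded input at this output position is [0 0 0 / 3 4 5 / 1 7 6]. Elementwise product with the kernel and sum: 0·1 + 0·-2 + 0·1 + 3·-2 + 4·2 + 5·-2 + 7·2 + 6·-1.

11 0 -11
-9 0 -10
-7 -8 -5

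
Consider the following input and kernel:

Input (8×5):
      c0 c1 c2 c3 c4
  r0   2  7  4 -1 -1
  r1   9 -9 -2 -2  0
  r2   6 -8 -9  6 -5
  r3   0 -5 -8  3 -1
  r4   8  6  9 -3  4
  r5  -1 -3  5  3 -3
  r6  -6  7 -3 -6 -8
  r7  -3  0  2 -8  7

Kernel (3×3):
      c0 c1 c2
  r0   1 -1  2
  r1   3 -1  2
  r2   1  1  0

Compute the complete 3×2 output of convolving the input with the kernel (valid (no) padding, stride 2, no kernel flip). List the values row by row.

Output[0,0]: The receptive field on the input at this output position is [2 7 4 / 9 -9 -2 / 6 -8 -9]. Elementwise product with the kernel and sum: 2·1 + 7·-1 + 4·2 + 9·3 + -9·-1 + -2·2 + 6·1 + -8·1.
Output[0,1]: The receptive field on the input at this output position is [4 -1 -1 / -2 -2 0 / -9 6 -5]. Elementwise product with the kernel and sum: 4·1 + -1·-1 + -1·2 + -2·3 + -2·-1 + 0·2 + -9·1 + 6·1.

33 -4
-1 -48
31 17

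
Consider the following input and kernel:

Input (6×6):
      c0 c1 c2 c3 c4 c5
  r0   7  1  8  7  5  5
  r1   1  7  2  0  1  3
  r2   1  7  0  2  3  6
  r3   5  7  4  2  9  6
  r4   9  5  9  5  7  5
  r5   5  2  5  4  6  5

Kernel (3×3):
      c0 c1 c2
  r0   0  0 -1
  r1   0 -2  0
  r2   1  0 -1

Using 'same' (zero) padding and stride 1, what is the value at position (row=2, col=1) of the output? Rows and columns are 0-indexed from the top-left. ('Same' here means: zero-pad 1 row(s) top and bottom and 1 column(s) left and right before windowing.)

-15

The receptive field on the zero-padded input at this output position is [1 7 2 / 1 7 0 / 5 7 4]. Elementwise product with the kernel and sum: 2·-1 + 7·-2 + 5·1 + 4·-1.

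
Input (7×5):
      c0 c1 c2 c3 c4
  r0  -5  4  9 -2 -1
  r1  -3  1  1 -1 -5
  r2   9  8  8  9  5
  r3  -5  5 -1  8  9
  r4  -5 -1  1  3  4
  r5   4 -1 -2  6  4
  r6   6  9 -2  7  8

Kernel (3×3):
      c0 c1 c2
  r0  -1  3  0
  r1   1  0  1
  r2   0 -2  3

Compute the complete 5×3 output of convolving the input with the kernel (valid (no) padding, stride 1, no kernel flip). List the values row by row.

Output[0,0]: The receptive field on the input at this output position is [-5 4 9 / -3 1 1 / 9 8 8]. Elementwise product with the kernel and sum: -5·-1 + 4·3 + -3·1 + 1·1 + 8·-2 + 8·3.
Output[0,1]: The receptive field on the input at this output position is [4 9 -2 / 1 1 -1 / 8 8 9]. Elementwise product with the kernel and sum: 4·-1 + 9·3 + 1·1 + -1·1 + 8·-2 + 9·3.

23 34 -22
10 45 20
14 36 33
12 16 30
-20 34 20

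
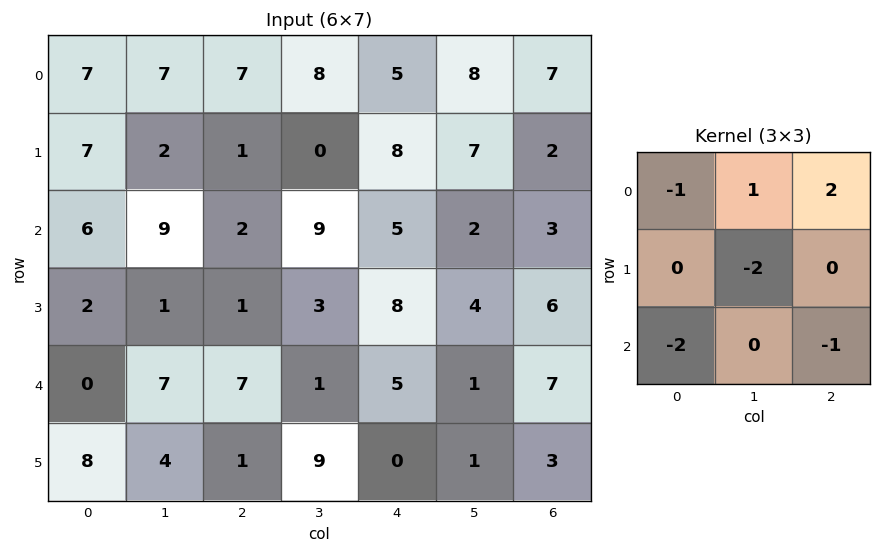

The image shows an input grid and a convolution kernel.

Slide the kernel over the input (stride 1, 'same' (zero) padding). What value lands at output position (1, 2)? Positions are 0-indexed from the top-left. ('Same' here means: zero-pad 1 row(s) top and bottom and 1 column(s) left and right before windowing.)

The receptive field on the zero-padded input at this output position is [7 7 8 / 2 1 0 / 9 2 9]. Elementwise product with the kernel and sum: 7·-1 + 7·1 + 8·2 + 1·-2 + 9·-2 + 9·-1.

-13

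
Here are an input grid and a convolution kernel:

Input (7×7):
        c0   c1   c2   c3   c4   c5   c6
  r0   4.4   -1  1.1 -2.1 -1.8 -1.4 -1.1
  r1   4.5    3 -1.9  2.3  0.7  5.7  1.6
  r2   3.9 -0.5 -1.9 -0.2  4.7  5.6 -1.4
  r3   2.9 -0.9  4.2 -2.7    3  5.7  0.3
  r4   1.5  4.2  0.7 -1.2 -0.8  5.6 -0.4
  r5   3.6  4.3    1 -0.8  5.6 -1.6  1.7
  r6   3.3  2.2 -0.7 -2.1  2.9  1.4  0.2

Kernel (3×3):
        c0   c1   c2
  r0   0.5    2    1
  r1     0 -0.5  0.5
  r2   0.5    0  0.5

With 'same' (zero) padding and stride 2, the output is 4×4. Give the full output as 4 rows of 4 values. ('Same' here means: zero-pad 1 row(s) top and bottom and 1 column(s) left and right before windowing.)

Output[0,0]: The receptive field on the zero-padded input at this output position is [0 0 0 / 0 4.4 -1 / 0 4.5 3]. Elementwise product with the kernel and sum: 0·0.5 + 0·2 + 0·1 + 4.4·-0.5 + -1·0.5 + 0·0.5 + 3·0.5.

-1.2 1.05 4.2 3.4
9.35 -0.95 10.2 9.6
8.4 6.05 12.35 2.85
10.95 2.65 8.45 2.5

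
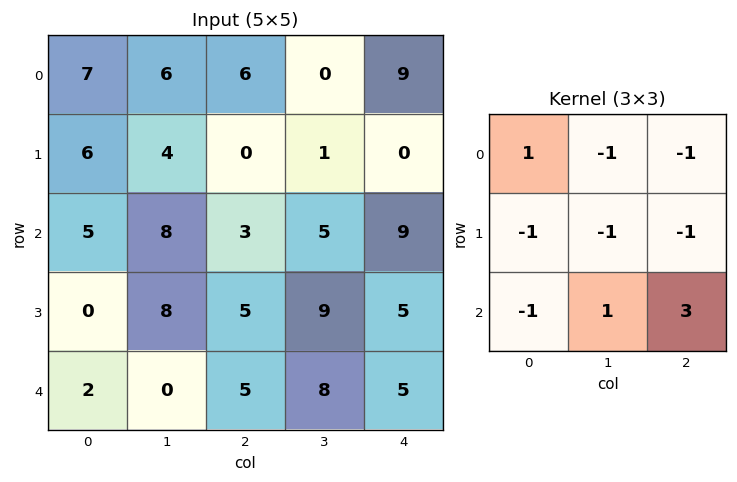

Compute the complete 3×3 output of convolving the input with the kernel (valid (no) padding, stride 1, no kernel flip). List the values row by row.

-3 5 25
9 11 1
-6 7 -12

Output[0,0]: The receptive field on the input at this output position is [7 6 6 / 6 4 0 / 5 8 3]. Elementwise product with the kernel and sum: 7·1 + 6·-1 + 6·-1 + 6·-1 + 4·-1 + 0·-1 + 5·-1 + 8·1 + 3·3.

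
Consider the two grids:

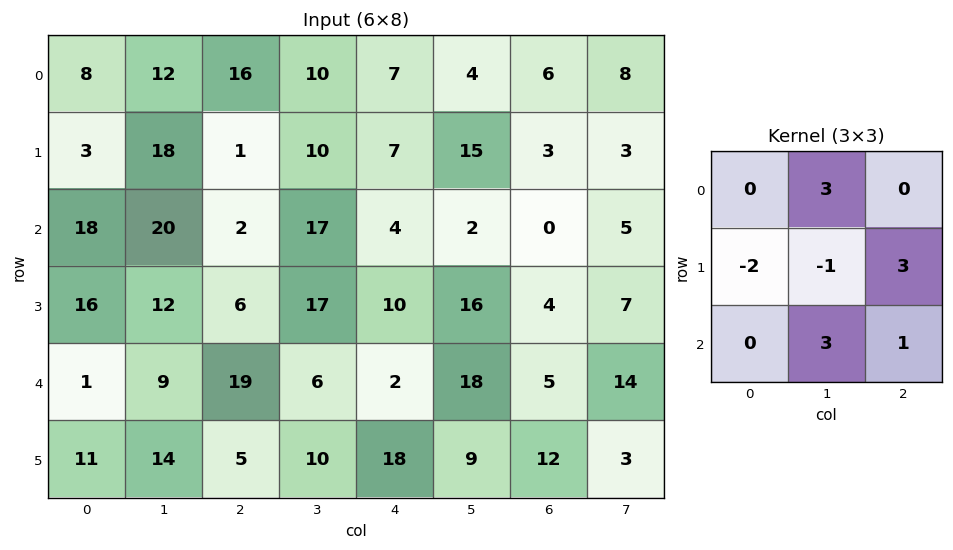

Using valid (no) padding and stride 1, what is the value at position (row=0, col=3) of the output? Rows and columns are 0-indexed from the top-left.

53

The receptive field on the input at this output position is [10 7 4 / 10 7 15 / 17 4 2]. Elementwise product with the kernel and sum: 7·3 + 10·-2 + 7·-1 + 15·3 + 4·3 + 2·1.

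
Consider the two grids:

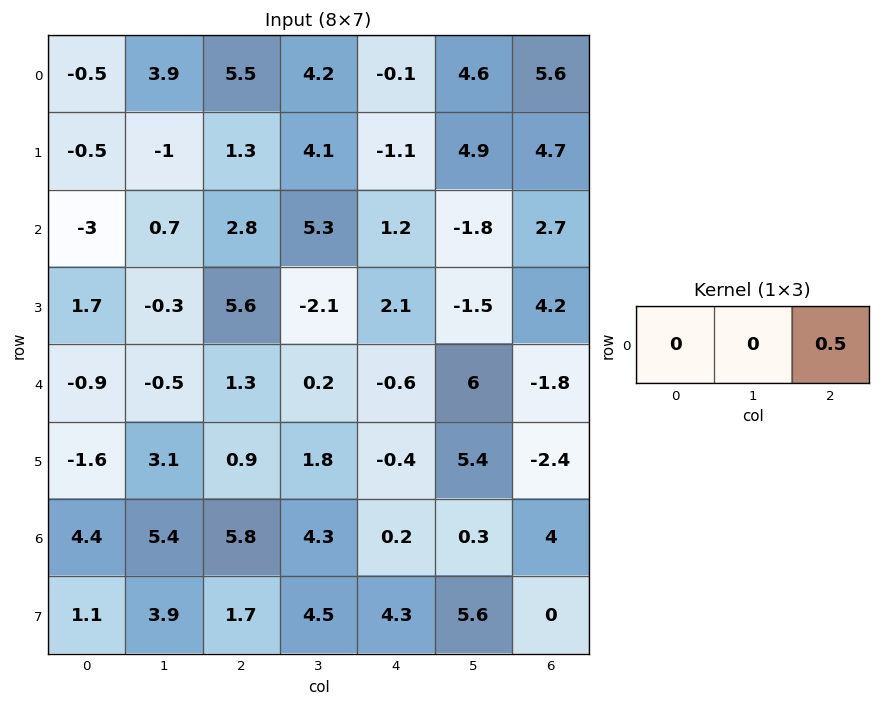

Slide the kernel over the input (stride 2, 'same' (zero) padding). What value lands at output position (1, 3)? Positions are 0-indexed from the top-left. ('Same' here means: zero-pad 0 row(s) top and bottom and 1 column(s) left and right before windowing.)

The receptive field on the zero-padded input at this output position is [-1.8 2.7 0]. Elementwise product with the kernel and sum: 0·0.5.

0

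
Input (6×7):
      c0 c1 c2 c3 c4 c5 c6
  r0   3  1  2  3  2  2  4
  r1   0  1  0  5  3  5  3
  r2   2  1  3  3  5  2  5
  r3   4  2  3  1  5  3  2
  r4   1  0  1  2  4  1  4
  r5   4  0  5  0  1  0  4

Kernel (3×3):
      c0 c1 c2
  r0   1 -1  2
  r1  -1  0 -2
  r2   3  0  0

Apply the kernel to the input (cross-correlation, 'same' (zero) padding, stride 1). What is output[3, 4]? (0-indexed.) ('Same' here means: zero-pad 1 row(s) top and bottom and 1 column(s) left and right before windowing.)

The receptive field on the zero-padded input at this output position is [3 5 2 / 1 5 3 / 2 4 1]. Elementwise product with the kernel and sum: 3·1 + 5·-1 + 2·2 + 1·-1 + 3·-2 + 2·3.

1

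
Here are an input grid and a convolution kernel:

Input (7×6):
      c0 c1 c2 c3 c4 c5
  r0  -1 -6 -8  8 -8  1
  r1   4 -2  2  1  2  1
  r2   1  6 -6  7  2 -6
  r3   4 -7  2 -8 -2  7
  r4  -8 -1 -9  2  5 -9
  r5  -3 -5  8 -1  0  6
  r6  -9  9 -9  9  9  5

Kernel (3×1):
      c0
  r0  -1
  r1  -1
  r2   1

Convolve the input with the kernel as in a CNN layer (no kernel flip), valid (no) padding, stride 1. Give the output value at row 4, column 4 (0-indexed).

The receptive field on the input at this output position is [5 / 0 / 9]. Elementwise product with the kernel and sum: 5·-1 + 0·-1 + 9·1.

4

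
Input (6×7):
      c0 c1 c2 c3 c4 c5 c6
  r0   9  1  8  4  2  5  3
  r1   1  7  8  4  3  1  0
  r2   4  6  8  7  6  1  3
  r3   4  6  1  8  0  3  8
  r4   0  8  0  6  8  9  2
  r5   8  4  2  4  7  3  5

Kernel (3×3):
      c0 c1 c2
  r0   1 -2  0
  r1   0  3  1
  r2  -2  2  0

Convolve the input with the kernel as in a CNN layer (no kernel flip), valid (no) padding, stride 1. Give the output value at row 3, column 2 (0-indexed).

The receptive field on the input at this output position is [1 8 0 / 0 6 8 / 2 4 7]. Elementwise product with the kernel and sum: 1·1 + 8·-2 + 6·3 + 8·1 + 2·-2 + 4·2.

15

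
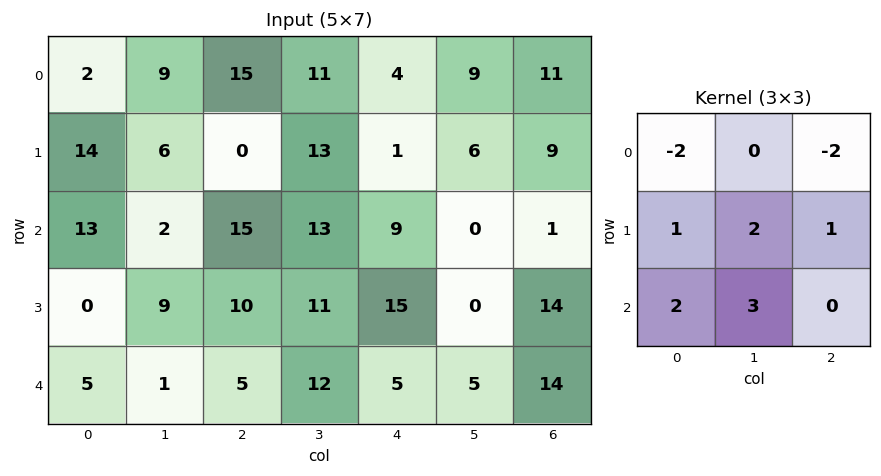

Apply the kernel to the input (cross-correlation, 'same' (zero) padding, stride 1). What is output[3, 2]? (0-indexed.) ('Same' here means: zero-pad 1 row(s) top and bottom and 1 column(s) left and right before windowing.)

27

The receptive field on the zero-padded input at this output position is [2 15 13 / 9 10 11 / 1 5 12]. Elementwise product with the kernel and sum: 2·-2 + 13·-2 + 9·1 + 10·2 + 11·1 + 1·2 + 5·3.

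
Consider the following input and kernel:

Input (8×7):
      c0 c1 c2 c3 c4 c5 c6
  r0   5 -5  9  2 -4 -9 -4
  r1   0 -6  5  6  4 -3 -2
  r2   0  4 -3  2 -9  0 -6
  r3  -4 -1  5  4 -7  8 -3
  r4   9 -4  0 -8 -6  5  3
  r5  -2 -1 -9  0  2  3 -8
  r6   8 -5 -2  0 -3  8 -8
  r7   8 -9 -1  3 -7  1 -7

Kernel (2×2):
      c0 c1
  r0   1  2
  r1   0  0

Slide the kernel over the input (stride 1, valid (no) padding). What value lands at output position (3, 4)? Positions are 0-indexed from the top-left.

The receptive field on the input at this output position is [-7 8 / -6 5]. Elementwise product with the kernel and sum: -7·1 + 8·2.

9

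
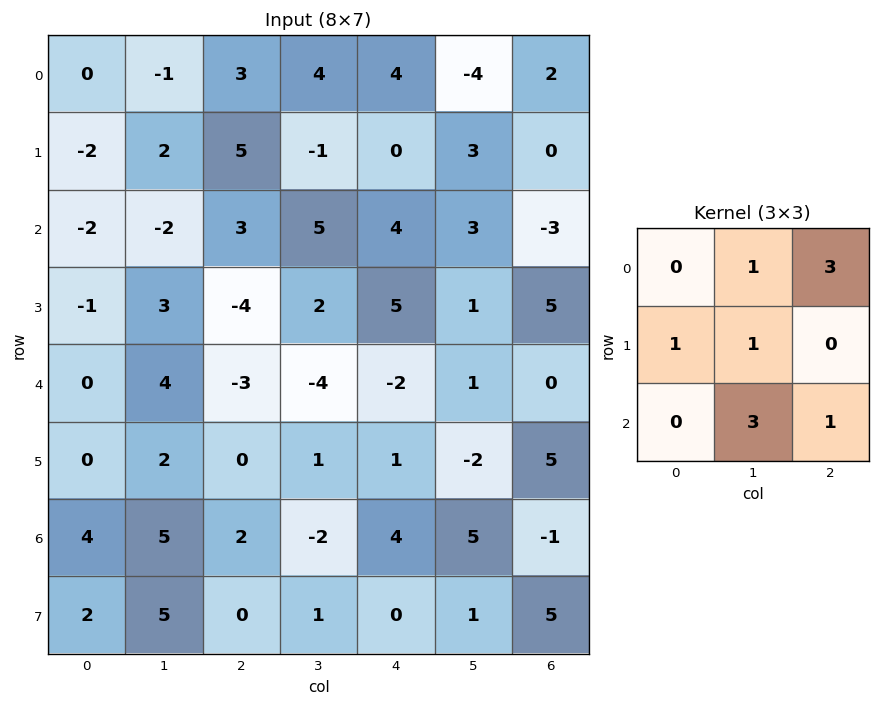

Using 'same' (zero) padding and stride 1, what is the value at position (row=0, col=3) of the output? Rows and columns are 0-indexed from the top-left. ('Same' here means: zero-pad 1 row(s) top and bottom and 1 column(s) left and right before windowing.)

4

The receptive field on the zero-padded input at this output position is [0 0 0 / 3 4 4 / 5 -1 0]. Elementwise product with the kernel and sum: 0·1 + 0·3 + 3·1 + 4·1 + -1·3 + 0·1.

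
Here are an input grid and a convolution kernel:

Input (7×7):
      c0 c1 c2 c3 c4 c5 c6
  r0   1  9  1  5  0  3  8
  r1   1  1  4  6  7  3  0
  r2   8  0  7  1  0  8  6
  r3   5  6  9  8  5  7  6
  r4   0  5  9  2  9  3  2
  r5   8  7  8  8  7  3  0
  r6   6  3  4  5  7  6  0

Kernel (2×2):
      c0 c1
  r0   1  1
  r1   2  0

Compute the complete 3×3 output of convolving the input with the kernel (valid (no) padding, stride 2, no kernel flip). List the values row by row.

12 14 17
18 26 18
21 27 26

Output[0,0]: The receptive field on the input at this output position is [1 9 / 1 1]. Elementwise product with the kernel and sum: 1·1 + 9·1 + 1·2.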